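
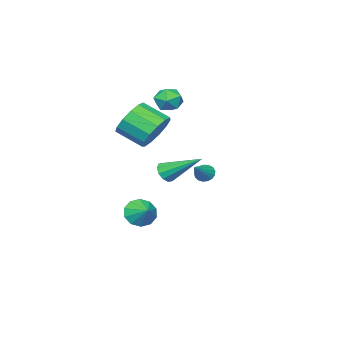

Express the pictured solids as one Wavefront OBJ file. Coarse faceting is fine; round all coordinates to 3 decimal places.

v -2.658 -0.787 0.111
v -2.395 -1.138 -0.148
v -1.542 -0.493 0.849
v -2.363 -0.934 -0.277
v -2.399 -0.696 -0.318
v -2.494 -0.479 -0.26
v -2.627 -0.332 -0.117
v -2.767 -0.289 0.078
v -2.882 -0.361 0.281
v -2.946 -0.53 0.445
v -2.944 -0.757 0.533
v -2.877 -0.992 0.524
v -2.759 -1.179 0.421
v -2.619 -1.277 0.246
v -2.487 -1.262 0.041
v 1.61 0.517 1.646
v 2.082 0.769 1.449
v 1.17 2.163 2.694
v 1.819 0.841 1.226
v 1.476 0.789 1.163
v 1.184 0.634 1.285
v 1.055 0.434 1.544
v 1.138 0.266 1.843
v 1.401 0.194 2.066
v 1.744 0.245 2.129
v 2.035 0.401 2.007
v 2.165 0.601 1.747
v -0.272 -2.57 -2.104
v 0.295 -3.047 -1.777
v 0.132 -1.77 -1.636
v 0.469 -2.878 -2.215
v 0.36 -2.591 -2.611
v 0.009 -2.296 -2.813
v -0.449 -2.105 -2.744
v -0.839 -2.092 -2.431
v -1.012 -2.261 -1.992
v -0.903 -2.548 -1.597
v -0.553 -2.843 -1.395
v -0.095 -3.034 -1.464
v -3.538 -2.92 4.26
v -2.818 -3.169 4.057
v -4.042 -3.991 3.783
v -3.322 -4.24 3.58
v -3.523 -4.194 4.341
v -3.211 -3.532 4.636
v -3.649 -3.628 3.204
v -3.337 -2.966 3.499
v -2.886 -3.606 3.404
v -2.808 -3.956 4.107
v -4.052 -3.204 3.733
v -3.974 -3.554 4.436
v -1.176 -2.378 2.68
v -0.577 -1.792 3.329
v -0.185 -3.036 4.089
v -0.784 -3.622 3.44
v -1.121 -1.813 3.575
v -0.728 -3.057 4.336
v -1.682 -2.013 3.537
v -1.29 -3.257 4.297
v -2.083 -2.329 3.227
v -1.691 -3.573 3.987
v -2.196 -2.661 2.743
v -1.803 -3.905 3.503
v -1.985 -2.902 2.239
v -1.593 -4.147 3
v -1.517 -2.978 1.875
v -1.125 -4.222 2.636
v -0.941 -2.862 1.766
v -0.549 -4.106 2.527
v -0.44 -2.593 1.948
v -0.048 -3.837 2.709
v -0.172 -2.256 2.362
v 0.22 -3.5 3.122
v -0.223 -1.957 2.877
v 0.169 -3.201 3.637
f 2 1 4
f 2 4 3
f 4 1 5
f 4 5 3
f 5 1 6
f 5 6 3
f 6 1 7
f 6 7 3
f 7 1 8
f 7 8 3
f 8 1 9
f 8 9 3
f 9 1 10
f 9 10 3
f 10 1 11
f 10 11 3
f 11 1 12
f 11 12 3
f 12 1 13
f 12 13 3
f 13 1 14
f 13 14 3
f 14 1 15
f 14 15 3
f 15 1 2
f 15 2 3
f 17 16 19
f 17 19 18
f 19 16 20
f 19 20 18
f 20 16 21
f 20 21 18
f 21 16 22
f 21 22 18
f 22 16 23
f 22 23 18
f 23 16 24
f 23 24 18
f 24 16 25
f 24 25 18
f 25 16 26
f 25 26 18
f 26 16 27
f 26 27 18
f 27 16 17
f 27 17 18
f 29 28 31
f 29 31 30
f 31 28 32
f 31 32 30
f 32 28 33
f 32 33 30
f 33 28 34
f 33 34 30
f 34 28 35
f 34 35 30
f 35 28 36
f 35 36 30
f 36 28 37
f 36 37 30
f 37 28 38
f 37 38 30
f 38 28 39
f 38 39 30
f 39 28 29
f 39 29 30
f 40 51 45
f 40 45 41
f 40 41 47
f 40 47 50
f 40 50 51
f 41 45 49
f 45 51 44
f 51 50 42
f 50 47 46
f 47 41 48
f 43 49 44
f 43 44 42
f 43 42 46
f 43 46 48
f 43 48 49
f 44 49 45
f 42 44 51
f 46 42 50
f 48 46 47
f 49 48 41
f 53 52 56
f 53 56 54
f 54 56 57
f 54 57 55
f 56 52 58
f 56 58 57
f 57 58 59
f 57 59 55
f 58 52 60
f 58 60 59
f 59 60 61
f 59 61 55
f 60 52 62
f 60 62 61
f 61 62 63
f 61 63 55
f 62 52 64
f 62 64 63
f 63 64 65
f 63 65 55
f 64 52 66
f 64 66 65
f 65 66 67
f 65 67 55
f 66 52 68
f 66 68 67
f 67 68 69
f 67 69 55
f 68 52 70
f 68 70 69
f 69 70 71
f 69 71 55
f 70 52 72
f 70 72 71
f 71 72 73
f 71 73 55
f 72 52 74
f 72 74 73
f 73 74 75
f 73 75 55
f 74 52 53
f 74 53 75
f 75 53 54
f 75 54 55



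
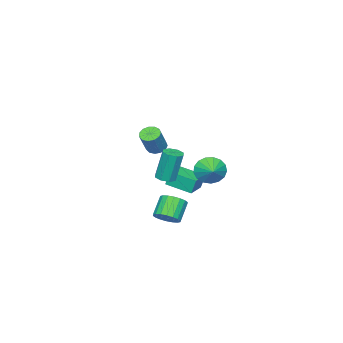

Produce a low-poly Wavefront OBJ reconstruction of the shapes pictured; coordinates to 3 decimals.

v 4.175 2.214 -2.203
v 4.723 2.224 -1.662
v 3.793 2.036 -0.716
v 3.245 2.026 -1.257
v 4.633 2.554 -1.685
v 3.702 2.366 -0.739
v 4.452 2.816 -1.811
v 3.522 2.628 -0.865
v 4.216 2.959 -2.014
v 3.286 2.772 -1.069
v 3.973 2.955 -2.255
v 3.042 2.767 -1.309
v 3.769 2.804 -2.485
v 2.838 2.616 -1.54
v 3.646 2.536 -2.66
v 2.715 2.348 -1.714
v 3.627 2.204 -2.744
v 2.697 2.016 -1.798
v 3.718 1.874 -2.721
v 2.787 1.686 -1.775
v 3.898 1.612 -2.595
v 2.968 1.424 -1.649
v 4.134 1.468 -2.391
v 3.204 1.281 -1.446
v 4.378 1.473 -2.151
v 3.447 1.285 -1.205
v 4.582 1.624 -1.92
v 3.651 1.436 -0.975
v 4.705 1.892 -1.746
v 3.774 1.704 -0.8
v -1.468 1.165 -1.169
v -0.967 1.038 -1.954
v -0.732 1.855 -0.811
v -1.24 1.381 -2.055
v -1.565 1.675 -1.952
v -1.868 1.852 -1.671
v -2.079 1.871 -1.274
v -2.15 1.729 -0.853
v -2.065 1.458 -0.504
v -1.843 1.119 -0.308
v -1.535 0.791 -0.309
v -1.212 0.549 -0.506
v -0.947 0.448 -0.856
v -0.802 0.511 -1.277
v -0.809 0.724 -1.673
v -4.037 -3 -4.026
v -4.197 -2.787 -3.042
v -4.316 -1.392 -4.421
v -4.476 -1.178 -3.437
v -2.664 -2.722 -3.863
v -2.824 -2.508 -2.879
v -2.943 -1.113 -4.258
v -3.103 -0.9 -3.274
v 3.131 1.398 0.188
v 3.716 1.512 0.25
v 3.455 1.836 2.114
v 2.869 1.722 2.052
v 3.473 1.889 0.151
v 3.212 2.213 2.015
v 3.03 1.978 0.073
v 2.768 2.302 1.937
v 2.645 1.727 0.063
v 2.384 2.051 1.927
v 2.545 1.284 0.126
v 2.284 1.608 1.99
v 2.788 0.907 0.225
v 2.527 1.231 2.089
v 3.232 0.818 0.303
v 2.97 1.142 2.167
v 3.616 1.069 0.313
v 3.355 1.393 2.177
v 1.781 -0.131 1.585
v 2.062 0.348 1.358
v 2.879 0.49 2.668
v 2.599 0.011 2.895
v 1.787 0.465 1.517
v 2.605 0.607 2.826
v 1.511 0.393 1.697
v 2.328 0.535 3.007
v 1.32 0.154 1.842
v 2.137 0.296 3.152
v 1.276 -0.175 1.905
v 2.093 -0.033 3.215
v 1.392 -0.49 1.867
v 2.209 -0.348 3.177
v 1.632 -0.691 1.739
v 2.449 -0.55 3.049
v 1.919 -0.714 1.562
v 2.736 -0.573 2.872
v 2.163 -0.552 1.393
v 2.98 -0.41 2.702
v 2.285 -0.256 1.284
v 3.102 -0.115 2.594
v 2.248 0.079 1.272
v 3.065 0.221 2.581
f 2 1 5
f 2 5 3
f 3 5 6
f 3 6 4
f 5 1 7
f 5 7 6
f 6 7 8
f 6 8 4
f 7 1 9
f 7 9 8
f 8 9 10
f 8 10 4
f 9 1 11
f 9 11 10
f 10 11 12
f 10 12 4
f 11 1 13
f 11 13 12
f 12 13 14
f 12 14 4
f 13 1 15
f 13 15 14
f 14 15 16
f 14 16 4
f 15 1 17
f 15 17 16
f 16 17 18
f 16 18 4
f 17 1 19
f 17 19 18
f 18 19 20
f 18 20 4
f 19 1 21
f 19 21 20
f 20 21 22
f 20 22 4
f 21 1 23
f 21 23 22
f 22 23 24
f 22 24 4
f 23 1 25
f 23 25 24
f 24 25 26
f 24 26 4
f 25 1 27
f 25 27 26
f 26 27 28
f 26 28 4
f 27 1 29
f 27 29 28
f 28 29 30
f 28 30 4
f 29 1 2
f 29 2 30
f 30 2 3
f 30 3 4
f 32 31 34
f 32 34 33
f 34 31 35
f 34 35 33
f 35 31 36
f 35 36 33
f 36 31 37
f 36 37 33
f 37 31 38
f 37 38 33
f 38 31 39
f 38 39 33
f 39 31 40
f 39 40 33
f 40 31 41
f 40 41 33
f 41 31 42
f 41 42 33
f 42 31 43
f 42 43 33
f 43 31 44
f 43 44 33
f 44 31 45
f 44 45 33
f 45 31 32
f 45 32 33
f 47 49 46
f 50 47 46
f 46 49 48
f 48 50 46
f 47 53 49
f 51 47 50
f 51 53 47
f 49 53 48
f 52 50 48
f 48 53 52
f 52 51 50
f 53 51 52
f 55 54 58
f 55 58 56
f 56 58 59
f 56 59 57
f 58 54 60
f 58 60 59
f 59 60 61
f 59 61 57
f 60 54 62
f 60 62 61
f 61 62 63
f 61 63 57
f 62 54 64
f 62 64 63
f 63 64 65
f 63 65 57
f 64 54 66
f 64 66 65
f 65 66 67
f 65 67 57
f 66 54 68
f 66 68 67
f 67 68 69
f 67 69 57
f 68 54 70
f 68 70 69
f 69 70 71
f 69 71 57
f 70 54 55
f 70 55 71
f 71 55 56
f 71 56 57
f 73 72 76
f 73 76 74
f 74 76 77
f 74 77 75
f 76 72 78
f 76 78 77
f 77 78 79
f 77 79 75
f 78 72 80
f 78 80 79
f 79 80 81
f 79 81 75
f 80 72 82
f 80 82 81
f 81 82 83
f 81 83 75
f 82 72 84
f 82 84 83
f 83 84 85
f 83 85 75
f 84 72 86
f 84 86 85
f 85 86 87
f 85 87 75
f 86 72 88
f 86 88 87
f 87 88 89
f 87 89 75
f 88 72 90
f 88 90 89
f 89 90 91
f 89 91 75
f 90 72 92
f 90 92 91
f 91 92 93
f 91 93 75
f 92 72 94
f 92 94 93
f 93 94 95
f 93 95 75
f 94 72 73
f 94 73 95
f 95 73 74
f 95 74 75



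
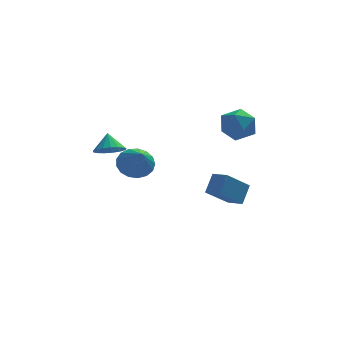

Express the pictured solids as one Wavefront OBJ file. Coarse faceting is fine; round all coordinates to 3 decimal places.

v 2.603 1.148 -3.746
v 1.422 0.335 -2.625
v 1.964 1.808 -3.942
v 0.782 0.996 -2.821
v 3.018 1.824 -2.819
v 1.836 1.012 -1.698
v 2.378 2.485 -3.015
v 1.197 1.672 -1.894
v -2.472 2.766 -1.552
v -1.639 2.524 -1.986
v -2.228 1.414 -0.328
v -1.512 2.836 -1.666
v -1.605 3.132 -1.321
v -1.897 3.345 -1.029
v -2.32 3.424 -0.856
v -2.779 3.353 -0.843
v -3.167 3.147 -0.993
v -3.396 2.854 -1.27
v -3.414 2.54 -1.613
v -3.216 2.279 -1.941
v -2.847 2.129 -2.18
v -2.393 2.124 -2.276
v -1.957 2.267 -2.205
v 1.728 2.87 0.456
v 2.34 3.547 0.978
v 2.66 1.573 1.042
v 3.272 2.25 1.564
v 2.278 2.098 1.869
v 1.701 2.9 1.507
v 3.299 2.22 0.513
v 2.722 3.022 0.151
v 3.311 3.145 1.014
v 2.68 3.069 1.851
v 2.32 2.051 0.169
v 1.689 1.975 1.006
v -3.864 -2.089 1.533
v -3.088 -2.108 1.613
v -3.936 -1.491 2.367
v -3.148 -1.811 1.395
v -3.372 -1.578 1.209
v -3.708 -1.462 1.096
v -4.08 -1.49 1.084
v -4.403 -1.655 1.174
v -4.602 -1.919 1.346
v -4.631 -2.223 1.561
v -4.485 -2.496 1.77
v -4.197 -2.676 1.924
v -3.832 -2.721 1.989
v -3.474 -2.622 1.948
v -3.206 -2.401 1.813
f 2 4 1
f 5 2 1
f 1 4 3
f 3 5 1
f 2 8 4
f 6 2 5
f 6 8 2
f 4 8 3
f 7 5 3
f 3 8 7
f 7 6 5
f 8 6 7
f 10 9 12
f 10 12 11
f 12 9 13
f 12 13 11
f 13 9 14
f 13 14 11
f 14 9 15
f 14 15 11
f 15 9 16
f 15 16 11
f 16 9 17
f 16 17 11
f 17 9 18
f 17 18 11
f 18 9 19
f 18 19 11
f 19 9 20
f 19 20 11
f 20 9 21
f 20 21 11
f 21 9 22
f 21 22 11
f 22 9 23
f 22 23 11
f 23 9 10
f 23 10 11
f 24 35 29
f 24 29 25
f 24 25 31
f 24 31 34
f 24 34 35
f 25 29 33
f 29 35 28
f 35 34 26
f 34 31 30
f 31 25 32
f 27 33 28
f 27 28 26
f 27 26 30
f 27 30 32
f 27 32 33
f 28 33 29
f 26 28 35
f 30 26 34
f 32 30 31
f 33 32 25
f 37 36 39
f 37 39 38
f 39 36 40
f 39 40 38
f 40 36 41
f 40 41 38
f 41 36 42
f 41 42 38
f 42 36 43
f 42 43 38
f 43 36 44
f 43 44 38
f 44 36 45
f 44 45 38
f 45 36 46
f 45 46 38
f 46 36 47
f 46 47 38
f 47 36 48
f 47 48 38
f 48 36 49
f 48 49 38
f 49 36 50
f 49 50 38
f 50 36 37
f 50 37 38



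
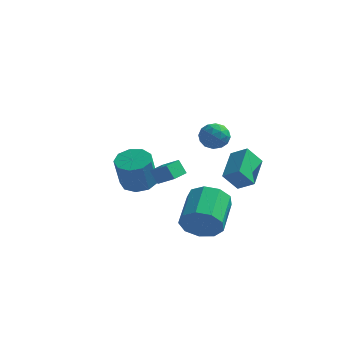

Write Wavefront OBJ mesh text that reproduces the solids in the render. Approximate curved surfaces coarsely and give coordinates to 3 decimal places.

v 2.781 0.591 -3.257
v 2.633 2.43 -2.566
v 1.878 0.728 -3.814
v 1.73 2.567 -3.123
v 3.45 1.013 -4.237
v 3.302 2.852 -3.546
v 2.547 1.15 -4.794
v 2.399 2.989 -4.103
v 0.99 0.23 -0.94
v 1.664 0.321 -1.417
v 1.736 -0.381 -0.003
v 2.41 -0.29 -0.48
v 2.055 0.376 -0.132
v 1.594 0.753 -0.711
v 1.806 -0.813 -0.709
v 1.345 -0.436 -1.288
v 2.168 -0.324 -1.274
v 2.322 0.411 -0.918
v 1.078 -0.471 -0.502
v 1.232 0.264 -0.146
v 1.262 0.329 -1.261
v 2.138 -0.389 -0.159
v 1.93 0.002 0.045
v 2.326 0.056 -0.235
v 1.22 0.583 -0.846
v 1.616 0.636 -1.126
v 1.846 0.669 -0.371
v 1.784 -0.696 -0.294
v 2.18 -0.643 -0.574
v 1.074 -0.116 -1.185
v 1.47 -0.062 -1.465
v 1.554 -0.729 -1.049
v 1.954 0.003 -1.457
v 2.393 -0.355 -0.907
v 2.038 -0.663 -1.041
v 1.767 -0.441 -1.381
v 2.044 0.435 -1.248
v 2.483 0.076 -0.697
v 2.274 0.467 -0.493
v 2.003 0.689 -0.833
v 2.341 0.056 -1.164
v 0.917 -0.136 -0.723
v 1.356 -0.495 -0.172
v 1.397 -0.749 -0.587
v 1.126 -0.527 -0.927
v 1.007 0.295 -0.513
v 1.446 -0.063 0.037
v 1.633 0.381 -0.039
v 1.362 0.603 -0.379
v 1.059 -0.116 -0.256
v -2.432 0.614 -4.828
v -1.463 0.588 -4.797
v -1.538 -0.059 -2.981
v -2.508 -0.034 -3.012
v -1.682 1.182 -4.595
v -1.757 0.534 -2.778
v -2.251 1.509 -4.502
v -2.326 0.862 -2.685
v -2.906 1.417 -4.561
v -2.981 0.77 -2.745
v -3.339 0.95 -4.746
v -3.414 0.302 -2.929
v -3.348 0.325 -4.969
v -3.423 -0.322 -3.152
v -2.929 -0.165 -5.126
v -3.004 -0.812 -3.31
v -2.277 -0.29 -5.144
v -2.352 -0.938 -3.327
v -1.699 0.007 -5.014
v -1.774 -0.64 -3.197
v 2.586 -4.713 -4.243
v 3.096 -4.321 -5.123
v 2.883 -2.415 -4.397
v 2.374 -2.807 -3.517
v 2.361 -4.355 -5.248
v 2.149 -2.45 -4.522
v 1.732 -4.557 -4.902
v 1.52 -2.652 -4.176
v 1.503 -4.832 -4.248
v 1.29 -2.926 -3.522
v 1.78 -5.051 -3.592
v 1.568 -3.145 -2.866
v 2.435 -5.112 -3.24
v 2.222 -3.206 -2.514
v 3.16 -4.986 -3.357
v 2.948 -3.08 -2.632
v 3.617 -4.732 -3.889
v 3.405 -2.827 -3.164
v 3.592 -4.47 -4.587
v 3.379 -2.564 -3.861
v -0.268 -3.751 -1.618
v 0.626 -3.964 -1.033
v -0.005 -2.766 -1.662
v 0.89 -2.98 -1.077
v 0.17 -3.9 -2.343
v 1.065 -4.114 -1.758
v 0.434 -2.916 -2.387
v 1.328 -3.129 -1.802
f 2 4 1
f 5 2 1
f 1 4 3
f 3 5 1
f 2 8 4
f 6 2 5
f 6 8 2
f 4 8 3
f 7 5 3
f 3 8 7
f 7 6 5
f 8 6 7
f 9 46 25
f 46 20 49
f 25 49 14
f 46 49 25
f 9 25 21
f 25 14 26
f 21 26 10
f 25 26 21
f 9 21 30
f 21 10 31
f 30 31 16
f 21 31 30
f 9 30 42
f 30 16 45
f 42 45 19
f 30 45 42
f 9 42 46
f 42 19 50
f 46 50 20
f 42 50 46
f 10 26 37
f 26 14 40
f 37 40 18
f 26 40 37
f 14 49 27
f 49 20 48
f 27 48 13
f 49 48 27
f 20 50 47
f 50 19 43
f 47 43 11
f 50 43 47
f 19 45 44
f 45 16 32
f 44 32 15
f 45 32 44
f 16 31 36
f 31 10 33
f 36 33 17
f 31 33 36
f 12 38 24
f 38 18 39
f 24 39 13
f 38 39 24
f 12 24 22
f 24 13 23
f 22 23 11
f 24 23 22
f 12 22 29
f 22 11 28
f 29 28 15
f 22 28 29
f 12 29 34
f 29 15 35
f 34 35 17
f 29 35 34
f 12 34 38
f 34 17 41
f 38 41 18
f 34 41 38
f 13 39 27
f 39 18 40
f 27 40 14
f 39 40 27
f 11 23 47
f 23 13 48
f 47 48 20
f 23 48 47
f 15 28 44
f 28 11 43
f 44 43 19
f 28 43 44
f 17 35 36
f 35 15 32
f 36 32 16
f 35 32 36
f 18 41 37
f 41 17 33
f 37 33 10
f 41 33 37
f 52 51 55
f 52 55 53
f 53 55 56
f 53 56 54
f 55 51 57
f 55 57 56
f 56 57 58
f 56 58 54
f 57 51 59
f 57 59 58
f 58 59 60
f 58 60 54
f 59 51 61
f 59 61 60
f 60 61 62
f 60 62 54
f 61 51 63
f 61 63 62
f 62 63 64
f 62 64 54
f 63 51 65
f 63 65 64
f 64 65 66
f 64 66 54
f 65 51 67
f 65 67 66
f 66 67 68
f 66 68 54
f 67 51 69
f 67 69 68
f 68 69 70
f 68 70 54
f 69 51 52
f 69 52 70
f 70 52 53
f 70 53 54
f 72 71 75
f 72 75 73
f 73 75 76
f 73 76 74
f 75 71 77
f 75 77 76
f 76 77 78
f 76 78 74
f 77 71 79
f 77 79 78
f 78 79 80
f 78 80 74
f 79 71 81
f 79 81 80
f 80 81 82
f 80 82 74
f 81 71 83
f 81 83 82
f 82 83 84
f 82 84 74
f 83 71 85
f 83 85 84
f 84 85 86
f 84 86 74
f 85 71 87
f 85 87 86
f 86 87 88
f 86 88 74
f 87 71 89
f 87 89 88
f 88 89 90
f 88 90 74
f 89 71 72
f 89 72 90
f 90 72 73
f 90 73 74
f 92 94 91
f 95 92 91
f 91 94 93
f 93 95 91
f 92 98 94
f 96 92 95
f 96 98 92
f 94 98 93
f 97 95 93
f 93 98 97
f 97 96 95
f 98 96 97



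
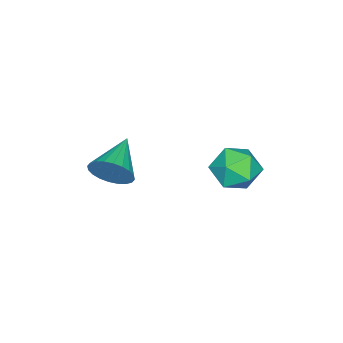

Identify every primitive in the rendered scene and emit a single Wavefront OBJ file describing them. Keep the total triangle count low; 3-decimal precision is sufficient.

v -1.757 -1.548 -3.046
v -1.335 -2.02 -2.184
v -3.723 -1.932 -2.294
v -1.363 -1.624 -2.054
v -1.451 -1.217 -2.075
v -1.585 -0.86 -2.244
v -1.746 -0.607 -2.536
v -1.908 -0.498 -2.904
v -2.047 -0.548 -3.295
v -2.142 -0.751 -3.647
v -2.179 -1.075 -3.908
v -2.151 -1.471 -4.038
v -2.063 -1.878 -4.016
v -1.928 -2.236 -3.847
v -1.768 -2.488 -3.556
v -1.605 -2.597 -3.187
v -1.466 -2.547 -2.797
v -1.371 -2.344 -2.444
v -4.136 4.491 -2.008
v -3.415 4.094 -2.908
v -3.665 2.906 -0.932
v -2.944 2.509 -1.832
v -2.634 3.502 -1.195
v -2.925 4.482 -1.86
v -4.155 2.518 -1.98
v -4.446 3.498 -2.645
v -3.426 2.875 -2.891
v -2.487 3.483 -2.406
v -4.593 3.517 -1.434
v -3.654 4.125 -0.949
f 2 1 4
f 2 4 3
f 4 1 5
f 4 5 3
f 5 1 6
f 5 6 3
f 6 1 7
f 6 7 3
f 7 1 8
f 7 8 3
f 8 1 9
f 8 9 3
f 9 1 10
f 9 10 3
f 10 1 11
f 10 11 3
f 11 1 12
f 11 12 3
f 12 1 13
f 12 13 3
f 13 1 14
f 13 14 3
f 14 1 15
f 14 15 3
f 15 1 16
f 15 16 3
f 16 1 17
f 16 17 3
f 17 1 18
f 17 18 3
f 18 1 2
f 18 2 3
f 19 30 24
f 19 24 20
f 19 20 26
f 19 26 29
f 19 29 30
f 20 24 28
f 24 30 23
f 30 29 21
f 29 26 25
f 26 20 27
f 22 28 23
f 22 23 21
f 22 21 25
f 22 25 27
f 22 27 28
f 23 28 24
f 21 23 30
f 25 21 29
f 27 25 26
f 28 27 20



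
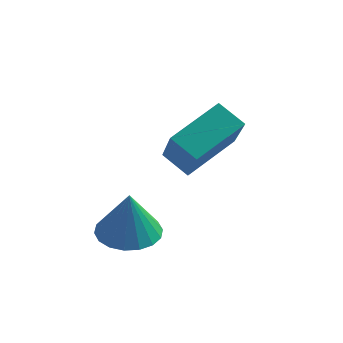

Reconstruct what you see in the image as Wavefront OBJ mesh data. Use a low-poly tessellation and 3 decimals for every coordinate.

v -2.581 1.866 -0.909
v -1.738 2.011 -0.995
v -2.379 1.574 0.589
v -1.876 2.358 -0.909
v -2.153 2.607 -0.823
v -2.515 2.709 -0.754
v -2.89 2.645 -0.715
v -3.205 2.426 -0.716
v -3.395 2.097 -0.754
v -3.425 1.721 -0.823
v -3.287 1.375 -0.91
v -3.01 1.126 -0.996
v -2.648 1.023 -1.065
v -2.272 1.087 -1.103
v -1.958 1.306 -1.103
v -1.767 1.636 -1.064
v -2.706 3.881 0.857
v -1.812 2.636 2.249
v -2.056 5.236 1.651
v -1.161 3.992 3.043
v -1.939 3.828 0.317
v -1.044 2.584 1.709
v -1.288 5.184 1.111
v -0.394 3.939 2.503
f 2 1 4
f 2 4 3
f 4 1 5
f 4 5 3
f 5 1 6
f 5 6 3
f 6 1 7
f 6 7 3
f 7 1 8
f 7 8 3
f 8 1 9
f 8 9 3
f 9 1 10
f 9 10 3
f 10 1 11
f 10 11 3
f 11 1 12
f 11 12 3
f 12 1 13
f 12 13 3
f 13 1 14
f 13 14 3
f 14 1 15
f 14 15 3
f 15 1 16
f 15 16 3
f 16 1 2
f 16 2 3
f 18 20 17
f 21 18 17
f 17 20 19
f 19 21 17
f 18 24 20
f 22 18 21
f 22 24 18
f 20 24 19
f 23 21 19
f 19 24 23
f 23 22 21
f 24 22 23



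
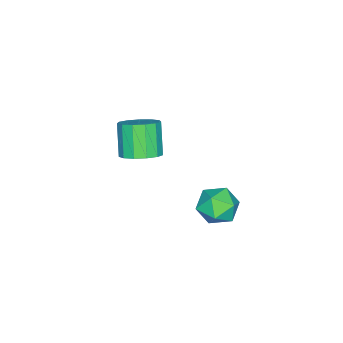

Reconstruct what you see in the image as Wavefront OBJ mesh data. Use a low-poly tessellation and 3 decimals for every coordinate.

v 1.337 -3.365 2.604
v 1.935 -2.69 3.199
v 1.022 -3.301 4.81
v 0.423 -3.975 4.216
v 1.438 -2.38 3.035
v 0.525 -2.99 4.646
v 0.909 -2.382 2.734
v -0.004 -2.992 4.346
v 0.516 -2.696 2.393
v -0.397 -3.306 4.004
v 0.383 -3.222 2.118
v -0.53 -3.833 3.729
v 0.553 -3.794 1.998
v -0.36 -4.404 3.609
v 0.972 -4.23 2.07
v 0.059 -4.84 3.681
v 1.506 -4.391 2.312
v 0.593 -5.001 3.923
v 1.987 -4.226 2.647
v 1.074 -4.836 4.258
v 2.261 -3.788 2.968
v 1.348 -4.398 4.58
v 2.242 -3.215 3.174
v 1.329 -3.826 4.785
v 2.633 1.678 3.17
v 3.007 2.182 4.117
v 4.273 1.938 2.383
v 4.647 2.442 3.33
v 4.429 1.327 3.328
v 3.416 1.167 3.814
v 3.864 2.953 2.686
v 2.851 2.793 3.172
v 3.768 2.97 3.817
v 4.117 1.965 4.214
v 3.163 2.155 2.286
v 3.512 1.15 2.683
f 2 1 5
f 2 5 3
f 3 5 6
f 3 6 4
f 5 1 7
f 5 7 6
f 6 7 8
f 6 8 4
f 7 1 9
f 7 9 8
f 8 9 10
f 8 10 4
f 9 1 11
f 9 11 10
f 10 11 12
f 10 12 4
f 11 1 13
f 11 13 12
f 12 13 14
f 12 14 4
f 13 1 15
f 13 15 14
f 14 15 16
f 14 16 4
f 15 1 17
f 15 17 16
f 16 17 18
f 16 18 4
f 17 1 19
f 17 19 18
f 18 19 20
f 18 20 4
f 19 1 21
f 19 21 20
f 20 21 22
f 20 22 4
f 21 1 23
f 21 23 22
f 22 23 24
f 22 24 4
f 23 1 2
f 23 2 24
f 24 2 3
f 24 3 4
f 25 36 30
f 25 30 26
f 25 26 32
f 25 32 35
f 25 35 36
f 26 30 34
f 30 36 29
f 36 35 27
f 35 32 31
f 32 26 33
f 28 34 29
f 28 29 27
f 28 27 31
f 28 31 33
f 28 33 34
f 29 34 30
f 27 29 36
f 31 27 35
f 33 31 32
f 34 33 26



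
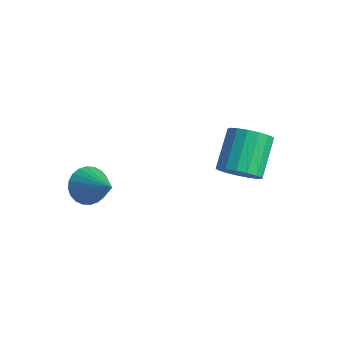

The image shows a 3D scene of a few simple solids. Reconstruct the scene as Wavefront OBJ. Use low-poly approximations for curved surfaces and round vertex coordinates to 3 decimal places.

v -4.176 -1.123 -1.171
v -3.753 -1.381 -1.837
v -2.704 -1.197 -0.209
v -3.721 -1.06 -1.862
v -3.758 -0.748 -1.782
v -3.859 -0.494 -1.609
v -4.008 -0.335 -1.369
v -4.182 -0.297 -1.099
v -4.356 -0.384 -0.84
v -4.502 -0.584 -0.631
v -4.599 -0.866 -0.505
v -4.631 -1.187 -0.48
v -4.594 -1.499 -0.56
v -4.493 -1.753 -0.733
v -4.344 -1.912 -0.973
v -4.17 -1.95 -1.243
v -3.996 -1.863 -1.502
v -3.85 -1.663 -1.711
v 0.187 2.206 0.535
v 0.751 2.785 0.273
v 0.076 3.954 1.402
v -0.487 3.374 1.665
v 0.433 2.84 0.025
v -0.242 4.009 1.155
v 0.058 2.75 -0.105
v -0.617 3.918 1.025
v -0.287 2.535 -0.089
v -0.962 3.704 1.041
v -0.523 2.244 0.07
v -1.198 3.413 1.2
v -0.597 1.945 0.336
v -1.272 3.114 1.466
v -0.491 1.706 0.647
v -1.166 2.874 1.777
v -0.229 1.581 0.933
v -0.904 2.749 2.063
v 0.128 1.599 1.127
v -0.547 2.767 2.257
v 0.498 1.756 1.186
v -0.177 2.925 2.316
v 0.798 2.016 1.096
v 0.123 3.185 2.225
v 0.957 2.32 0.877
v 0.282 3.488 2.007
v 0.941 2.597 0.58
v 0.266 3.766 1.71
f 2 1 4
f 2 4 3
f 4 1 5
f 4 5 3
f 5 1 6
f 5 6 3
f 6 1 7
f 6 7 3
f 7 1 8
f 7 8 3
f 8 1 9
f 8 9 3
f 9 1 10
f 9 10 3
f 10 1 11
f 10 11 3
f 11 1 12
f 11 12 3
f 12 1 13
f 12 13 3
f 13 1 14
f 13 14 3
f 14 1 15
f 14 15 3
f 15 1 16
f 15 16 3
f 16 1 17
f 16 17 3
f 17 1 18
f 17 18 3
f 18 1 2
f 18 2 3
f 20 19 23
f 20 23 21
f 21 23 24
f 21 24 22
f 23 19 25
f 23 25 24
f 24 25 26
f 24 26 22
f 25 19 27
f 25 27 26
f 26 27 28
f 26 28 22
f 27 19 29
f 27 29 28
f 28 29 30
f 28 30 22
f 29 19 31
f 29 31 30
f 30 31 32
f 30 32 22
f 31 19 33
f 31 33 32
f 32 33 34
f 32 34 22
f 33 19 35
f 33 35 34
f 34 35 36
f 34 36 22
f 35 19 37
f 35 37 36
f 36 37 38
f 36 38 22
f 37 19 39
f 37 39 38
f 38 39 40
f 38 40 22
f 39 19 41
f 39 41 40
f 40 41 42
f 40 42 22
f 41 19 43
f 41 43 42
f 42 43 44
f 42 44 22
f 43 19 45
f 43 45 44
f 44 45 46
f 44 46 22
f 45 19 20
f 45 20 46
f 46 20 21
f 46 21 22



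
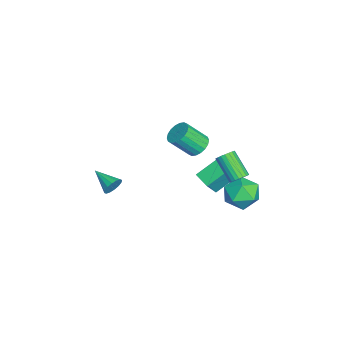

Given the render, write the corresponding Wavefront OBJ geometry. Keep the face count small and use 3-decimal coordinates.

v -3.157 1.285 0.406
v -2.817 0.76 -0.124
v -2.582 -0.409 1.184
v -2.923 0.115 1.714
v -2.53 0.952 -0.004
v -2.296 -0.218 1.304
v -2.368 1.209 0.197
v -2.133 0.04 1.505
v -2.362 1.482 0.44
v -2.127 0.313 1.748
v -2.514 1.715 0.675
v -2.279 0.546 1.983
v -2.793 1.864 0.858
v -2.558 0.694 2.166
v -3.144 1.897 0.951
v -2.909 0.728 2.259
v -3.498 1.809 0.936
v -3.263 0.64 2.244
v -3.784 1.618 0.816
v -3.55 0.448 2.124
v -3.947 1.36 0.615
v -3.712 0.191 1.923
v -3.953 1.087 0.372
v -3.718 -0.082 1.68
v -3.801 0.854 0.137
v -3.566 -0.315 1.445
v -3.522 0.706 -0.046
v -3.287 -0.464 1.262
v -3.171 0.672 -0.139
v -2.936 -0.497 1.169
v 3.502 3.863 3.385
v 3.823 4.064 3.824
v 2.818 3.238 4.935
v 2.498 3.037 4.495
v 3.656 4.236 3.801
v 2.651 3.41 4.912
v 3.462 4.344 3.706
v 2.458 3.518 4.817
v 3.276 4.369 3.556
v 2.271 3.543 4.666
v 3.128 4.306 3.376
v 2.123 3.48 4.486
v 3.045 4.167 3.197
v 2.041 3.341 4.307
v 3.041 3.975 3.051
v 2.037 3.149 4.161
v 3.117 3.764 2.963
v 2.113 2.938 4.073
v 3.26 3.57 2.947
v 2.255 2.744 4.058
v 3.444 3.426 3.007
v 2.439 2.601 4.118
v 3.639 3.359 3.133
v 2.634 2.533 4.243
v 3.809 3.378 3.302
v 2.805 2.552 4.412
v 3.927 3.481 3.485
v 2.923 2.655 4.596
v 3.972 3.65 3.651
v 2.967 2.825 4.762
v 3.935 3.856 3.771
v 2.93 3.031 4.882
v 0.011 -3.306 -0.818
v 0.35 -3.336 -0.252
v -0.951 -4.434 -0.302
v 0.106 -3.103 -0.197
v -0.163 -2.924 -0.309
v -0.385 -2.848 -0.557
v -0.501 -2.894 -0.875
v -0.48 -3.051 -1.177
v -0.327 -3.276 -1.384
v -0.084 -3.509 -1.439
v 0.186 -3.688 -1.327
v 0.408 -3.764 -1.08
v 0.524 -3.718 -0.762
v 0.503 -3.561 -0.459
v -0.268 4.376 -0.428
v 0.514 4.84 0.32
v 0.986 3.02 -0.9
v 1.768 3.484 -0.152
v 0.8 2.957 0.262
v 0.025 3.794 0.553
v 1.475 4.066 -1.133
v 0.7 4.903 -0.842
v 1.592 4.648 -0.116
v 1.175 3.962 0.746
v 0.325 3.898 -1.326
v -0.092 3.212 -0.464
v -3.563 3.158 -1.299
v -2.873 2.682 -0.153
v -2.689 3.848 -1.539
v -1.999 3.373 -0.393
v -2.721 1.707 -2.407
v -2.031 1.232 -1.261
v -1.847 2.398 -2.647
v -1.157 1.922 -1.501
f 2 1 5
f 2 5 3
f 3 5 6
f 3 6 4
f 5 1 7
f 5 7 6
f 6 7 8
f 6 8 4
f 7 1 9
f 7 9 8
f 8 9 10
f 8 10 4
f 9 1 11
f 9 11 10
f 10 11 12
f 10 12 4
f 11 1 13
f 11 13 12
f 12 13 14
f 12 14 4
f 13 1 15
f 13 15 14
f 14 15 16
f 14 16 4
f 15 1 17
f 15 17 16
f 16 17 18
f 16 18 4
f 17 1 19
f 17 19 18
f 18 19 20
f 18 20 4
f 19 1 21
f 19 21 20
f 20 21 22
f 20 22 4
f 21 1 23
f 21 23 22
f 22 23 24
f 22 24 4
f 23 1 25
f 23 25 24
f 24 25 26
f 24 26 4
f 25 1 27
f 25 27 26
f 26 27 28
f 26 28 4
f 27 1 29
f 27 29 28
f 28 29 30
f 28 30 4
f 29 1 2
f 29 2 30
f 30 2 3
f 30 3 4
f 32 31 35
f 32 35 33
f 33 35 36
f 33 36 34
f 35 31 37
f 35 37 36
f 36 37 38
f 36 38 34
f 37 31 39
f 37 39 38
f 38 39 40
f 38 40 34
f 39 31 41
f 39 41 40
f 40 41 42
f 40 42 34
f 41 31 43
f 41 43 42
f 42 43 44
f 42 44 34
f 43 31 45
f 43 45 44
f 44 45 46
f 44 46 34
f 45 31 47
f 45 47 46
f 46 47 48
f 46 48 34
f 47 31 49
f 47 49 48
f 48 49 50
f 48 50 34
f 49 31 51
f 49 51 50
f 50 51 52
f 50 52 34
f 51 31 53
f 51 53 52
f 52 53 54
f 52 54 34
f 53 31 55
f 53 55 54
f 54 55 56
f 54 56 34
f 55 31 57
f 55 57 56
f 56 57 58
f 56 58 34
f 57 31 59
f 57 59 58
f 58 59 60
f 58 60 34
f 59 31 61
f 59 61 60
f 60 61 62
f 60 62 34
f 61 31 32
f 61 32 62
f 62 32 33
f 62 33 34
f 64 63 66
f 64 66 65
f 66 63 67
f 66 67 65
f 67 63 68
f 67 68 65
f 68 63 69
f 68 69 65
f 69 63 70
f 69 70 65
f 70 63 71
f 70 71 65
f 71 63 72
f 71 72 65
f 72 63 73
f 72 73 65
f 73 63 74
f 73 74 65
f 74 63 75
f 74 75 65
f 75 63 76
f 75 76 65
f 76 63 64
f 76 64 65
f 77 88 82
f 77 82 78
f 77 78 84
f 77 84 87
f 77 87 88
f 78 82 86
f 82 88 81
f 88 87 79
f 87 84 83
f 84 78 85
f 80 86 81
f 80 81 79
f 80 79 83
f 80 83 85
f 80 85 86
f 81 86 82
f 79 81 88
f 83 79 87
f 85 83 84
f 86 85 78
f 90 92 89
f 93 90 89
f 89 92 91
f 91 93 89
f 90 96 92
f 94 90 93
f 94 96 90
f 92 96 91
f 95 93 91
f 91 96 95
f 95 94 93
f 96 94 95



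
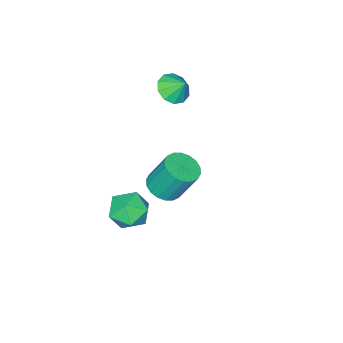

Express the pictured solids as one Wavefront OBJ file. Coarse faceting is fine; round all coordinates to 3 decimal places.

v 2.617 2.861 1.006
v 3.104 2.247 1.406
v 2.73 3.024 3.054
v 2.243 3.639 2.654
v 3.364 2.53 1.332
v 2.99 3.307 2.98
v 3.477 2.878 1.193
v 3.103 3.655 2.841
v 3.419 3.223 1.017
v 3.045 4.001 2.665
v 3.202 3.497 0.839
v 2.829 4.274 2.487
v 2.87 3.644 0.694
v 2.496 4.422 2.342
v 2.487 3.637 0.611
v 2.113 4.414 2.259
v 2.13 3.476 0.606
v 1.756 4.253 2.254
v 1.87 3.193 0.68
v 1.496 3.97 2.328
v 1.757 2.845 0.819
v 1.383 3.622 2.467
v 1.815 2.499 0.995
v 1.441 3.277 2.643
v 2.031 2.226 1.173
v 1.658 3.003 2.821
v 2.364 2.078 1.318
v 1.99 2.856 2.966
v 2.747 2.086 1.401
v 2.373 2.863 3.049
v 0.697 0.058 -3.767
v 1.439 0.718 -3.216
v 2.041 -1.138 -4.144
v 2.783 -0.478 -3.593
v 1.975 -1.029 -3.016
v 1.144 -0.29 -2.783
v 2.336 -0.13 -4.577
v 1.505 0.609 -4.344
v 2.452 0.602 -3.716
v 2.228 0.046 -2.751
v 1.252 -0.466 -4.609
v 1.028 -1.022 -3.644
v -2.727 -1.564 1.563
v -2.233 -2.111 2.08
v -2.793 -0.856 2.377
v -1.886 -1.769 1.811
v -1.861 -1.349 1.447
v -2.166 -1.011 1.128
v -2.685 -0.884 0.975
v -3.221 -1.016 1.047
v -3.567 -1.358 1.316
v -3.593 -1.778 1.679
v -3.288 -2.117 1.998
v -2.769 -2.244 2.151
f 2 1 5
f 2 5 3
f 3 5 6
f 3 6 4
f 5 1 7
f 5 7 6
f 6 7 8
f 6 8 4
f 7 1 9
f 7 9 8
f 8 9 10
f 8 10 4
f 9 1 11
f 9 11 10
f 10 11 12
f 10 12 4
f 11 1 13
f 11 13 12
f 12 13 14
f 12 14 4
f 13 1 15
f 13 15 14
f 14 15 16
f 14 16 4
f 15 1 17
f 15 17 16
f 16 17 18
f 16 18 4
f 17 1 19
f 17 19 18
f 18 19 20
f 18 20 4
f 19 1 21
f 19 21 20
f 20 21 22
f 20 22 4
f 21 1 23
f 21 23 22
f 22 23 24
f 22 24 4
f 23 1 25
f 23 25 24
f 24 25 26
f 24 26 4
f 25 1 27
f 25 27 26
f 26 27 28
f 26 28 4
f 27 1 29
f 27 29 28
f 28 29 30
f 28 30 4
f 29 1 2
f 29 2 30
f 30 2 3
f 30 3 4
f 31 42 36
f 31 36 32
f 31 32 38
f 31 38 41
f 31 41 42
f 32 36 40
f 36 42 35
f 42 41 33
f 41 38 37
f 38 32 39
f 34 40 35
f 34 35 33
f 34 33 37
f 34 37 39
f 34 39 40
f 35 40 36
f 33 35 42
f 37 33 41
f 39 37 38
f 40 39 32
f 44 43 46
f 44 46 45
f 46 43 47
f 46 47 45
f 47 43 48
f 47 48 45
f 48 43 49
f 48 49 45
f 49 43 50
f 49 50 45
f 50 43 51
f 50 51 45
f 51 43 52
f 51 52 45
f 52 43 53
f 52 53 45
f 53 43 54
f 53 54 45
f 54 43 44
f 54 44 45



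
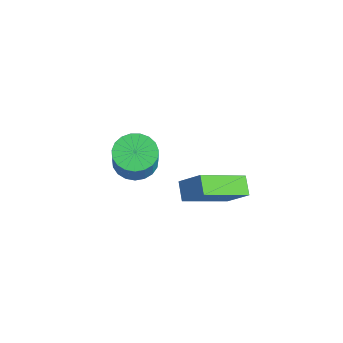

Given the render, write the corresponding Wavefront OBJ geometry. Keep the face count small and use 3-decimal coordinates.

v 0.254 -1.587 0.367
v 0.429 -3.42 1.417
v 0.897 -1.08 1.146
v 1.071 -2.913 2.196
v 0.909 -1.767 -0.056
v 1.083 -3.6 0.994
v 1.551 -1.26 0.723
v 1.726 -3.093 1.773
v -3.435 -3.36 -1.184
v -2.882 -2.725 -1.304
v -2.413 -2.926 -0.195
v -2.965 -3.56 -0.076
v -3.156 -2.557 -1.157
v -2.687 -2.757 -0.049
v -3.478 -2.528 -1.015
v -3.009 -2.728 0.093
v -3.793 -2.643 -0.903
v -3.324 -2.843 0.206
v -4.046 -2.881 -0.839
v -3.577 -3.081 0.269
v -4.193 -3.202 -0.835
v -3.724 -3.403 0.274
v -4.209 -3.551 -0.891
v -3.74 -3.751 0.217
v -4.091 -3.867 -0.998
v -3.622 -4.067 0.111
v -3.86 -4.094 -1.137
v -3.39 -4.295 -0.029
v -3.555 -4.195 -1.284
v -3.085 -4.396 -0.176
v -3.229 -4.152 -1.414
v -2.76 -4.352 -0.306
v -2.939 -3.971 -1.504
v -2.47 -4.172 -0.396
v -2.734 -3.685 -1.539
v -2.265 -3.885 -0.431
v -2.651 -3.343 -1.513
v -2.182 -3.543 -0.405
v -2.703 -3.003 -1.429
v -2.234 -3.203 -0.321
f 2 4 1
f 5 2 1
f 1 4 3
f 3 5 1
f 2 8 4
f 6 2 5
f 6 8 2
f 4 8 3
f 7 5 3
f 3 8 7
f 7 6 5
f 8 6 7
f 10 9 13
f 10 13 11
f 11 13 14
f 11 14 12
f 13 9 15
f 13 15 14
f 14 15 16
f 14 16 12
f 15 9 17
f 15 17 16
f 16 17 18
f 16 18 12
f 17 9 19
f 17 19 18
f 18 19 20
f 18 20 12
f 19 9 21
f 19 21 20
f 20 21 22
f 20 22 12
f 21 9 23
f 21 23 22
f 22 23 24
f 22 24 12
f 23 9 25
f 23 25 24
f 24 25 26
f 24 26 12
f 25 9 27
f 25 27 26
f 26 27 28
f 26 28 12
f 27 9 29
f 27 29 28
f 28 29 30
f 28 30 12
f 29 9 31
f 29 31 30
f 30 31 32
f 30 32 12
f 31 9 33
f 31 33 32
f 32 33 34
f 32 34 12
f 33 9 35
f 33 35 34
f 34 35 36
f 34 36 12
f 35 9 37
f 35 37 36
f 36 37 38
f 36 38 12
f 37 9 39
f 37 39 38
f 38 39 40
f 38 40 12
f 39 9 10
f 39 10 40
f 40 10 11
f 40 11 12



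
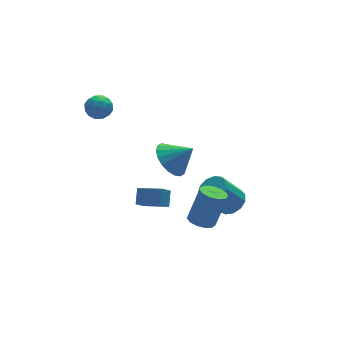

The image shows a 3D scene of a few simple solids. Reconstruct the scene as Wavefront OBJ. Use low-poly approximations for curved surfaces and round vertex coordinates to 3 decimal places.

v -0.546 -2.524 3.288
v -0.1 -3.115 2.515
v 0.386 -3.056 4.232
v 0.149 -2.71 2.496
v 0.261 -2.268 2.634
v 0.213 -1.877 2.902
v 0.015 -1.614 3.246
v -0.295 -1.532 3.598
v -0.654 -1.646 3.889
v -0.992 -1.934 4.06
v -1.242 -2.339 4.079
v -1.354 -2.78 3.941
v -1.306 -3.171 3.674
v -1.108 -3.434 3.33
v -0.798 -3.517 2.977
v -0.438 -3.403 2.687
v 1.13 -2.448 -2.172
v 1.709 -2.882 -2.369
v 2.45 -2.745 -0.484
v 1.87 -2.312 -0.288
v 1.828 -2.483 -2.444
v 2.569 -2.346 -0.559
v 1.724 -2.074 -2.434
v 2.465 -1.937 -0.549
v 1.432 -1.783 -2.34
v 2.173 -1.646 -0.455
v 1.044 -1.704 -2.193
v 1.785 -1.567 -0.308
v 0.683 -1.861 -2.04
v 1.424 -1.724 -0.155
v 0.464 -2.204 -1.928
v 1.205 -2.068 -0.043
v 0.456 -2.626 -1.895
v 1.197 -2.489 -0.01
v 0.662 -2.99 -1.949
v 1.403 -2.854 -0.064
v 1.016 -3.183 -2.075
v 1.757 -3.047 -0.19
v 1.407 -3.143 -2.231
v 2.148 -3.006 -0.346
v -1.731 3.692 3.464
v -1.301 3.055 3.588
v -2.779 3.025 3.672
v -2.349 2.388 3.796
v -2.332 2.975 4.307
v -1.684 3.387 4.178
v -2.396 2.693 3.082
v -1.748 3.105 2.953
v -1.712 2.438 3.352
v -1.673 2.612 4.109
v -2.407 3.468 3.151
v -2.368 3.642 3.908
v -1.424 3.432 3.508
v -2.656 2.648 3.752
v -2.646 2.993 4.053
v -2.393 2.619 4.125
v -1.649 3.627 3.855
v -1.397 3.253 3.928
v -2.002 3.206 4.35
v -2.683 2.827 3.332
v -2.431 2.453 3.405
v -1.687 3.461 3.135
v -1.434 3.087 3.207
v -2.078 2.874 2.91
v -1.413 2.695 3.442
v -2.029 2.303 3.564
v -2.056 2.482 3.144
v -1.676 2.724 3.068
v -1.39 2.797 3.887
v -2.006 2.405 4.009
v -1.996 2.75 4.309
v -1.615 2.992 4.234
v -1.631 2.435 3.748
v -2.074 3.675 3.251
v -2.69 3.283 3.373
v -2.465 3.088 3.026
v -2.084 3.33 2.951
v -2.051 3.777 3.696
v -2.667 3.385 3.818
v -2.404 3.356 4.192
v -2.024 3.598 4.116
v -2.449 3.645 3.512
v 3.911 -0.134 -3.559
v 4.347 0.558 -3.234
v 3.265 0.565 -1.796
v 2.829 -0.126 -2.121
v 3.98 0.742 -3.512
v 2.898 0.75 -2.073
v 3.591 0.648 -3.804
v 2.509 0.656 -2.366
v 3.303 0.306 -4.019
v 2.221 0.314 -2.581
v 3.209 -0.176 -4.088
v 2.126 -0.168 -2.649
v 3.337 -0.644 -3.988
v 2.255 -0.637 -2.55
v 3.648 -0.951 -3.753
v 2.566 -0.943 -2.315
v 4.042 -0.998 -3.456
v 2.96 -0.99 -2.018
v 4.395 -0.771 -3.192
v 3.313 -0.763 -1.754
v 4.594 -0.341 -3.044
v 3.512 -0.334 -1.606
v 4.576 0.154 -3.06
v 3.494 0.162 -1.622
v -1.858 -2.267 -0.028
v -2.451 -2.624 0.622
v -1.515 -1.671 0.612
v -2.108 -2.028 1.263
v -0.932 -3.172 0.317
v -1.525 -3.529 0.968
v -0.589 -2.576 0.958
v -1.182 -2.933 1.608
f 2 1 4
f 2 4 3
f 4 1 5
f 4 5 3
f 5 1 6
f 5 6 3
f 6 1 7
f 6 7 3
f 7 1 8
f 7 8 3
f 8 1 9
f 8 9 3
f 9 1 10
f 9 10 3
f 10 1 11
f 10 11 3
f 11 1 12
f 11 12 3
f 12 1 13
f 12 13 3
f 13 1 14
f 13 14 3
f 14 1 15
f 14 15 3
f 15 1 16
f 15 16 3
f 16 1 2
f 16 2 3
f 18 17 21
f 18 21 19
f 19 21 22
f 19 22 20
f 21 17 23
f 21 23 22
f 22 23 24
f 22 24 20
f 23 17 25
f 23 25 24
f 24 25 26
f 24 26 20
f 25 17 27
f 25 27 26
f 26 27 28
f 26 28 20
f 27 17 29
f 27 29 28
f 28 29 30
f 28 30 20
f 29 17 31
f 29 31 30
f 30 31 32
f 30 32 20
f 31 17 33
f 31 33 32
f 32 33 34
f 32 34 20
f 33 17 35
f 33 35 34
f 34 35 36
f 34 36 20
f 35 17 37
f 35 37 36
f 36 37 38
f 36 38 20
f 37 17 39
f 37 39 38
f 38 39 40
f 38 40 20
f 39 17 18
f 39 18 40
f 40 18 19
f 40 19 20
f 41 78 57
f 78 52 81
f 57 81 46
f 78 81 57
f 41 57 53
f 57 46 58
f 53 58 42
f 57 58 53
f 41 53 62
f 53 42 63
f 62 63 48
f 53 63 62
f 41 62 74
f 62 48 77
f 74 77 51
f 62 77 74
f 41 74 78
f 74 51 82
f 78 82 52
f 74 82 78
f 42 58 69
f 58 46 72
f 69 72 50
f 58 72 69
f 46 81 59
f 81 52 80
f 59 80 45
f 81 80 59
f 52 82 79
f 82 51 75
f 79 75 43
f 82 75 79
f 51 77 76
f 77 48 64
f 76 64 47
f 77 64 76
f 48 63 68
f 63 42 65
f 68 65 49
f 63 65 68
f 44 70 56
f 70 50 71
f 56 71 45
f 70 71 56
f 44 56 54
f 56 45 55
f 54 55 43
f 56 55 54
f 44 54 61
f 54 43 60
f 61 60 47
f 54 60 61
f 44 61 66
f 61 47 67
f 66 67 49
f 61 67 66
f 44 66 70
f 66 49 73
f 70 73 50
f 66 73 70
f 45 71 59
f 71 50 72
f 59 72 46
f 71 72 59
f 43 55 79
f 55 45 80
f 79 80 52
f 55 80 79
f 47 60 76
f 60 43 75
f 76 75 51
f 60 75 76
f 49 67 68
f 67 47 64
f 68 64 48
f 67 64 68
f 50 73 69
f 73 49 65
f 69 65 42
f 73 65 69
f 84 83 87
f 84 87 85
f 85 87 88
f 85 88 86
f 87 83 89
f 87 89 88
f 88 89 90
f 88 90 86
f 89 83 91
f 89 91 90
f 90 91 92
f 90 92 86
f 91 83 93
f 91 93 92
f 92 93 94
f 92 94 86
f 93 83 95
f 93 95 94
f 94 95 96
f 94 96 86
f 95 83 97
f 95 97 96
f 96 97 98
f 96 98 86
f 97 83 99
f 97 99 98
f 98 99 100
f 98 100 86
f 99 83 101
f 99 101 100
f 100 101 102
f 100 102 86
f 101 83 103
f 101 103 102
f 102 103 104
f 102 104 86
f 103 83 105
f 103 105 104
f 104 105 106
f 104 106 86
f 105 83 84
f 105 84 106
f 106 84 85
f 106 85 86
f 108 110 107
f 111 108 107
f 107 110 109
f 109 111 107
f 108 114 110
f 112 108 111
f 112 114 108
f 110 114 109
f 113 111 109
f 109 114 113
f 113 112 111
f 114 112 113



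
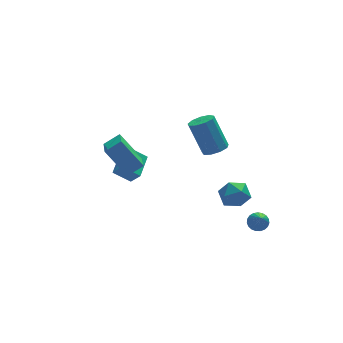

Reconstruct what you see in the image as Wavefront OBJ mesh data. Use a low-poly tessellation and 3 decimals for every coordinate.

v 3.221 3.083 -1.194
v 3.807 3.484 -1.219
v 3.324 4.298 0.508
v 2.739 3.897 0.534
v 3.437 3.716 -1.432
v 2.954 4.53 0.296
v 2.966 3.652 -1.533
v 2.483 4.466 0.194
v 2.615 3.321 -1.476
v 2.132 4.136 0.252
v 2.547 2.879 -1.286
v 2.065 3.693 0.442
v 2.795 2.533 -1.053
v 2.313 3.347 0.674
v 3.243 2.443 -0.886
v 2.76 3.257 0.841
v 3.68 2.653 -0.863
v 3.197 3.467 0.864
v 3.903 3.064 -0.995
v 3.42 3.879 0.733
v -3.495 -0.362 3.081
v -2.687 -0.327 3.559
v -3.024 1.392 2.153
v -2.215 1.428 2.631
v -2.705 -1.248 1.809
v -1.896 -1.212 2.287
v -2.233 0.507 0.881
v -1.425 0.542 1.359
v 2.218 -1.756 0.331
v 2.756 -2.18 -0.156
v 1.464 -2.88 0.476
v 2.002 -3.304 -0.011
v 2.239 -3.049 0.755
v 2.705 -2.355 0.665
v 1.515 -2.705 -0.345
v 1.981 -2.011 -0.435
v 2.322 -2.767 -0.574
v 2.77 -2.979 0.106
v 1.45 -2.081 0.214
v 1.898 -2.293 0.894
v 3.645 -1.743 -2.999
v 4.116 -1.62 -2.764
v 3.235 -3.137 -1.441
v 3.976 -1.472 -2.669
v 3.779 -1.371 -2.631
v 3.559 -1.335 -2.656
v 3.354 -1.369 -2.74
v 3.199 -1.467 -2.87
v 3.122 -1.614 -3.021
v 3.134 -1.783 -3.169
v 3.236 -1.944 -3.287
v 3.408 -2.071 -3.355
v 3.621 -2.142 -3.362
v 3.838 -2.143 -3.306
v 4.022 -2.075 -3.197
v 4.141 -1.95 -3.053
v 4.174 -1.789 -2.9
v -1.157 3.195 -2.591
v -1.979 3.531 -1.941
v -0.398 4.366 -2.235
v -1.219 4.701 -1.585
v -0.801 2.759 -1.915
v -1.622 3.094 -1.265
v -0.041 3.929 -1.559
v -0.863 4.265 -0.909
f 2 1 5
f 2 5 3
f 3 5 6
f 3 6 4
f 5 1 7
f 5 7 6
f 6 7 8
f 6 8 4
f 7 1 9
f 7 9 8
f 8 9 10
f 8 10 4
f 9 1 11
f 9 11 10
f 10 11 12
f 10 12 4
f 11 1 13
f 11 13 12
f 12 13 14
f 12 14 4
f 13 1 15
f 13 15 14
f 14 15 16
f 14 16 4
f 15 1 17
f 15 17 16
f 16 17 18
f 16 18 4
f 17 1 19
f 17 19 18
f 18 19 20
f 18 20 4
f 19 1 2
f 19 2 20
f 20 2 3
f 20 3 4
f 22 24 21
f 25 22 21
f 21 24 23
f 23 25 21
f 22 28 24
f 26 22 25
f 26 28 22
f 24 28 23
f 27 25 23
f 23 28 27
f 27 26 25
f 28 26 27
f 29 40 34
f 29 34 30
f 29 30 36
f 29 36 39
f 29 39 40
f 30 34 38
f 34 40 33
f 40 39 31
f 39 36 35
f 36 30 37
f 32 38 33
f 32 33 31
f 32 31 35
f 32 35 37
f 32 37 38
f 33 38 34
f 31 33 40
f 35 31 39
f 37 35 36
f 38 37 30
f 42 41 44
f 42 44 43
f 44 41 45
f 44 45 43
f 45 41 46
f 45 46 43
f 46 41 47
f 46 47 43
f 47 41 48
f 47 48 43
f 48 41 49
f 48 49 43
f 49 41 50
f 49 50 43
f 50 41 51
f 50 51 43
f 51 41 52
f 51 52 43
f 52 41 53
f 52 53 43
f 53 41 54
f 53 54 43
f 54 41 55
f 54 55 43
f 55 41 56
f 55 56 43
f 56 41 57
f 56 57 43
f 57 41 42
f 57 42 43
f 59 61 58
f 62 59 58
f 58 61 60
f 60 62 58
f 59 65 61
f 63 59 62
f 63 65 59
f 61 65 60
f 64 62 60
f 60 65 64
f 64 63 62
f 65 63 64



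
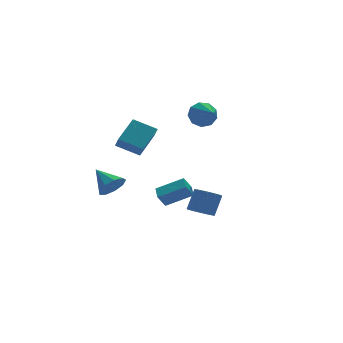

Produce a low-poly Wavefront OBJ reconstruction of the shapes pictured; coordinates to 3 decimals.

v 1.823 2.581 2.26
v 2.175 2.228 1.523
v 1.657 0.999 2.94
v 2.615 2.354 1.924
v 2.685 2.586 2.482
v 2.351 2.816 2.937
v 1.771 2.936 3.075
v 1.215 2.89 2.831
v 0.943 2.7 2.321
v 1.083 2.453 1.782
v 1.57 2.267 1.467
v -3.047 -4.499 0.487
v -2.757 -3.726 0.728
v -4.307 -3.785 -0.283
v -4.017 -3.012 -0.042
v -2.563 -4.448 -0.258
v -2.273 -3.675 -0.017
v -3.823 -3.734 -1.028
v -3.533 -2.961 -0.787
v -4.043 -1.31 1.721
v -4.113 -1.83 2.376
v -5.047 -0.43 2.313
v -5.117 -0.951 2.968
v -2.723 -0.389 2.592
v -2.793 -0.91 3.247
v -3.727 0.49 3.184
v -3.797 -0.03 3.839
v -3.487 3.191 -2.473
v -2.664 3.536 -2.647
v -3.853 4.509 -1.587
v -3.068 3.718 -3.085
v -3.668 3.653 -3.236
v -4.184 3.372 -3.03
v -4.374 3.006 -2.563
v -4.149 2.726 -2.055
v -3.614 2.664 -1.742
v -3.021 2.848 -1.771
v -2.645 3.193 -2.129
v 0.135 -0.301 -3.817
v 0.827 -0.608 -4.103
v 1.498 -0.245 -2.87
v 0.805 0.061 -2.583
v 0.806 -0.125 -4.234
v 1.477 0.238 -3.001
v 0.528 0.291 -4.205
v 1.199 0.654 -2.972
v 0.1 0.48 -4.028
v 0.771 0.843 -2.794
v -0.315 0.371 -3.77
v 0.356 0.734 -2.537
v -0.558 0.005 -3.53
v 0.113 0.368 -2.297
v -0.537 -0.478 -3.399
v 0.134 -0.115 -2.166
v -0.259 -0.894 -3.428
v 0.412 -0.531 -2.195
v 0.169 -1.083 -3.606
v 0.84 -0.72 -2.372
v 0.584 -0.974 -3.863
v 1.255 -0.611 -2.63
f 2 1 4
f 2 4 3
f 4 1 5
f 4 5 3
f 5 1 6
f 5 6 3
f 6 1 7
f 6 7 3
f 7 1 8
f 7 8 3
f 8 1 9
f 8 9 3
f 9 1 10
f 9 10 3
f 10 1 11
f 10 11 3
f 11 1 2
f 11 2 3
f 13 15 12
f 16 13 12
f 12 15 14
f 14 16 12
f 13 19 15
f 17 13 16
f 17 19 13
f 15 19 14
f 18 16 14
f 14 19 18
f 18 17 16
f 19 17 18
f 21 23 20
f 24 21 20
f 20 23 22
f 22 24 20
f 21 27 23
f 25 21 24
f 25 27 21
f 23 27 22
f 26 24 22
f 22 27 26
f 26 25 24
f 27 25 26
f 29 28 31
f 29 31 30
f 31 28 32
f 31 32 30
f 32 28 33
f 32 33 30
f 33 28 34
f 33 34 30
f 34 28 35
f 34 35 30
f 35 28 36
f 35 36 30
f 36 28 37
f 36 37 30
f 37 28 38
f 37 38 30
f 38 28 29
f 38 29 30
f 40 39 43
f 40 43 41
f 41 43 44
f 41 44 42
f 43 39 45
f 43 45 44
f 44 45 46
f 44 46 42
f 45 39 47
f 45 47 46
f 46 47 48
f 46 48 42
f 47 39 49
f 47 49 48
f 48 49 50
f 48 50 42
f 49 39 51
f 49 51 50
f 50 51 52
f 50 52 42
f 51 39 53
f 51 53 52
f 52 53 54
f 52 54 42
f 53 39 55
f 53 55 54
f 54 55 56
f 54 56 42
f 55 39 57
f 55 57 56
f 56 57 58
f 56 58 42
f 57 39 59
f 57 59 58
f 58 59 60
f 58 60 42
f 59 39 40
f 59 40 60
f 60 40 41
f 60 41 42



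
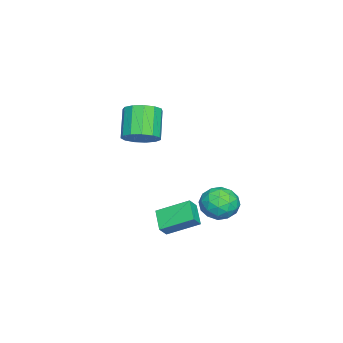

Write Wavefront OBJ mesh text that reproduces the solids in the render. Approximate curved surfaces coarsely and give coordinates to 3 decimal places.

v 2.272 -2.029 2.217
v 3.017 -1.725 2.938
v 1.694 -2.048 4.443
v 0.948 -2.351 3.723
v 2.715 -1.221 2.78
v 1.392 -1.543 4.286
v 2.272 -0.973 2.444
v 0.949 -1.295 3.949
v 1.829 -1.06 2.036
v 0.506 -1.383 3.541
v 1.527 -1.455 1.686
v 0.204 -1.778 3.191
v 1.461 -2.032 1.504
v 0.138 -2.355 3.009
v 1.652 -2.608 1.549
v 0.329 -2.931 3.054
v 2.04 -3 1.806
v 0.717 -3.323 3.311
v 2.502 -3.084 2.194
v 1.179 -3.406 3.699
v 2.89 -2.832 2.589
v 1.567 -3.155 4.094
v 3.082 -2.326 2.866
v 1.759 -2.648 4.372
v 2.565 -0.747 -3.354
v 2.256 1.054 -2.425
v 3.688 -0.182 -4.076
v 3.379 1.619 -3.147
v 3.081 -0.979 -2.733
v 2.772 0.822 -1.804
v 4.204 -0.414 -3.455
v 3.895 1.387 -2.526
v -0.884 2.062 -2.783
v 0.242 2.301 -2.45
v -0.222 1.099 -4.33
v 0.904 1.338 -3.997
v 0.235 0.583 -3.349
v -0.175 1.179 -2.393
v 0.195 2.221 -4.387
v -0.215 2.817 -3.431
v 0.909 2.399 -3.441
v 0.934 1.387 -2.799
v -0.914 2.013 -3.981
v -0.889 1.001 -3.339
v -0.379 2.267 -2.481
v 0.399 1.133 -4.299
v 0.006 0.69 -3.919
v 0.668 0.83 -3.723
v -0.624 1.607 -2.447
v 0.038 1.747 -2.251
v 0.034 0.737 -2.78
v -0.018 1.653 -4.529
v 0.644 1.793 -4.333
v -0.648 2.57 -3.057
v 0.014 2.71 -2.861
v -0.014 2.663 -4
v 0.675 2.465 -2.867
v 1.064 1.898 -3.777
v 0.647 2.417 -4.006
v 0.406 2.768 -3.444
v 0.689 1.87 -2.49
v 1.079 1.303 -3.4
v 0.685 0.86 -3.019
v 0.444 1.21 -2.457
v 1.081 1.927 -3.073
v -1.059 2.097 -3.38
v -0.669 1.53 -4.29
v -0.424 2.19 -4.323
v -0.665 2.54 -3.761
v -1.044 1.502 -3.003
v -0.655 0.935 -3.913
v -0.386 0.632 -3.336
v -0.627 0.983 -2.774
v -1.061 1.473 -3.707
f 2 1 5
f 2 5 3
f 3 5 6
f 3 6 4
f 5 1 7
f 5 7 6
f 6 7 8
f 6 8 4
f 7 1 9
f 7 9 8
f 8 9 10
f 8 10 4
f 9 1 11
f 9 11 10
f 10 11 12
f 10 12 4
f 11 1 13
f 11 13 12
f 12 13 14
f 12 14 4
f 13 1 15
f 13 15 14
f 14 15 16
f 14 16 4
f 15 1 17
f 15 17 16
f 16 17 18
f 16 18 4
f 17 1 19
f 17 19 18
f 18 19 20
f 18 20 4
f 19 1 21
f 19 21 20
f 20 21 22
f 20 22 4
f 21 1 23
f 21 23 22
f 22 23 24
f 22 24 4
f 23 1 2
f 23 2 24
f 24 2 3
f 24 3 4
f 26 28 25
f 29 26 25
f 25 28 27
f 27 29 25
f 26 32 28
f 30 26 29
f 30 32 26
f 28 32 27
f 31 29 27
f 27 32 31
f 31 30 29
f 32 30 31
f 33 70 49
f 70 44 73
f 49 73 38
f 70 73 49
f 33 49 45
f 49 38 50
f 45 50 34
f 49 50 45
f 33 45 54
f 45 34 55
f 54 55 40
f 45 55 54
f 33 54 66
f 54 40 69
f 66 69 43
f 54 69 66
f 33 66 70
f 66 43 74
f 70 74 44
f 66 74 70
f 34 50 61
f 50 38 64
f 61 64 42
f 50 64 61
f 38 73 51
f 73 44 72
f 51 72 37
f 73 72 51
f 44 74 71
f 74 43 67
f 71 67 35
f 74 67 71
f 43 69 68
f 69 40 56
f 68 56 39
f 69 56 68
f 40 55 60
f 55 34 57
f 60 57 41
f 55 57 60
f 36 62 48
f 62 42 63
f 48 63 37
f 62 63 48
f 36 48 46
f 48 37 47
f 46 47 35
f 48 47 46
f 36 46 53
f 46 35 52
f 53 52 39
f 46 52 53
f 36 53 58
f 53 39 59
f 58 59 41
f 53 59 58
f 36 58 62
f 58 41 65
f 62 65 42
f 58 65 62
f 37 63 51
f 63 42 64
f 51 64 38
f 63 64 51
f 35 47 71
f 47 37 72
f 71 72 44
f 47 72 71
f 39 52 68
f 52 35 67
f 68 67 43
f 52 67 68
f 41 59 60
f 59 39 56
f 60 56 40
f 59 56 60
f 42 65 61
f 65 41 57
f 61 57 34
f 65 57 61



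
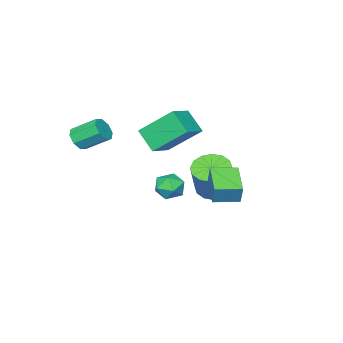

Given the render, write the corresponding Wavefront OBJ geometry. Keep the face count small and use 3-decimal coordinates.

v -1.019 -1.525 0.176
v -1.111 -2.477 1.041
v -1.828 -0.268 1.474
v -1.92 -1.22 2.339
v 0.2 -1.22 0.641
v 0.108 -2.172 1.506
v -0.609 0.037 1.939
v -0.701 -0.915 2.804
v 3.481 -2.193 2.158
v 3.756 -1.764 1.822
v 3.175 -0.839 2.527
v 2.899 -1.267 2.862
v 3.343 -1.89 1.646
v 2.761 -0.965 2.351
v 3.01 -2.193 1.77
v 2.429 -1.268 2.474
v 2.953 -2.496 2.121
v 2.371 -1.571 2.825
v 3.205 -2.621 2.493
v 2.624 -1.696 3.198
v 3.619 -2.495 2.669
v 3.037 -1.57 3.374
v 3.951 -2.192 2.546
v 3.37 -1.267 3.25
v 4.009 -1.889 2.195
v 3.427 -0.964 2.899
v -1.552 0.768 -1.381
v -0.97 1.277 -1.801
v -0.245 1.721 -0.26
v -0.828 1.212 0.161
v -1.324 1.55 -1.713
v -0.599 1.994 -0.172
v -1.739 1.614 -1.537
v -1.014 2.058 0.005
v -2.104 1.451 -1.318
v -1.379 1.895 0.223
v -2.321 1.105 -1.116
v -1.596 1.549 0.425
v -2.332 0.669 -0.985
v -1.608 1.113 0.556
v -2.135 0.259 -0.96
v -1.41 0.703 0.581
v -1.781 -0.014 -1.048
v -1.056 0.43 0.493
v -1.366 -0.078 -1.225
v -0.641 0.366 0.317
v -1.001 0.085 -1.443
v -0.276 0.529 0.098
v -0.784 0.431 -1.645
v -0.059 0.875 -0.104
v -0.772 0.867 -1.776
v -0.048 1.311 -0.235
v 0.375 2.184 0.199
v 0.547 2.471 1.088
v -0.534 2.887 0.149
v -0.361 3.173 1.038
v 1.241 3.267 -0.318
v 1.414 3.553 0.571
v 0.333 3.969 -0.368
v 0.505 4.256 0.521
v -0.387 -0.016 -1.777
v 0.194 0.029 -1.294
v -0.554 -1.189 -1.466
v 0.027 -1.144 -0.983
v -0.615 -0.769 -0.839
v -0.512 -0.044 -1.031
v 0.152 -1.116 -1.729
v 0.255 -0.391 -1.921
v 0.527 -0.65 -1.264
v 0.053 -0.436 -0.714
v -0.413 -0.724 -2.046
v -0.887 -0.51 -1.496
f 2 4 1
f 5 2 1
f 1 4 3
f 3 5 1
f 2 8 4
f 6 2 5
f 6 8 2
f 4 8 3
f 7 5 3
f 3 8 7
f 7 6 5
f 8 6 7
f 10 9 13
f 10 13 11
f 11 13 14
f 11 14 12
f 13 9 15
f 13 15 14
f 14 15 16
f 14 16 12
f 15 9 17
f 15 17 16
f 16 17 18
f 16 18 12
f 17 9 19
f 17 19 18
f 18 19 20
f 18 20 12
f 19 9 21
f 19 21 20
f 20 21 22
f 20 22 12
f 21 9 23
f 21 23 22
f 22 23 24
f 22 24 12
f 23 9 25
f 23 25 24
f 24 25 26
f 24 26 12
f 25 9 10
f 25 10 26
f 26 10 11
f 26 11 12
f 28 27 31
f 28 31 29
f 29 31 32
f 29 32 30
f 31 27 33
f 31 33 32
f 32 33 34
f 32 34 30
f 33 27 35
f 33 35 34
f 34 35 36
f 34 36 30
f 35 27 37
f 35 37 36
f 36 37 38
f 36 38 30
f 37 27 39
f 37 39 38
f 38 39 40
f 38 40 30
f 39 27 41
f 39 41 40
f 40 41 42
f 40 42 30
f 41 27 43
f 41 43 42
f 42 43 44
f 42 44 30
f 43 27 45
f 43 45 44
f 44 45 46
f 44 46 30
f 45 27 47
f 45 47 46
f 46 47 48
f 46 48 30
f 47 27 49
f 47 49 48
f 48 49 50
f 48 50 30
f 49 27 51
f 49 51 50
f 50 51 52
f 50 52 30
f 51 27 28
f 51 28 52
f 52 28 29
f 52 29 30
f 54 56 53
f 57 54 53
f 53 56 55
f 55 57 53
f 54 60 56
f 58 54 57
f 58 60 54
f 56 60 55
f 59 57 55
f 55 60 59
f 59 58 57
f 60 58 59
f 61 72 66
f 61 66 62
f 61 62 68
f 61 68 71
f 61 71 72
f 62 66 70
f 66 72 65
f 72 71 63
f 71 68 67
f 68 62 69
f 64 70 65
f 64 65 63
f 64 63 67
f 64 67 69
f 64 69 70
f 65 70 66
f 63 65 72
f 67 63 71
f 69 67 68
f 70 69 62



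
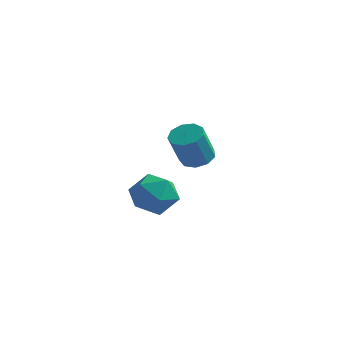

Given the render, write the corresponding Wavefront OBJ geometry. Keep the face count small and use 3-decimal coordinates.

v 3.056 -2.769 -1.124
v 3.859 -2.937 -1.636
v 3.321 -4.063 -0.284
v 4.124 -4.231 -0.796
v 4.087 -3.481 -0.186
v 3.923 -2.681 -0.705
v 3.257 -4.319 -1.215
v 3.093 -3.519 -1.734
v 3.983 -3.895 -1.692
v 4.497 -3.377 -1.057
v 2.683 -3.623 -0.863
v 3.197 -3.105 -0.228
v 3.281 0.947 -1.135
v 3.852 0.571 -1.232
v 3.669 -0.062 0.137
v 3.099 0.313 0.235
v 3.962 0.982 -1.028
v 3.78 0.349 0.342
v 3.754 1.376 -0.873
v 3.571 0.743 0.496
v 3.324 1.57 -0.841
v 3.142 0.936 0.529
v 2.875 1.471 -0.946
v 2.692 0.838 0.423
v 2.615 1.128 -1.14
v 2.433 0.494 0.23
v 2.668 0.699 -1.331
v 2.485 0.066 0.039
v 3.007 0.387 -1.43
v 2.825 -0.247 -0.061
v 3.475 0.336 -1.391
v 3.292 -0.297 -0.022
f 1 12 6
f 1 6 2
f 1 2 8
f 1 8 11
f 1 11 12
f 2 6 10
f 6 12 5
f 12 11 3
f 11 8 7
f 8 2 9
f 4 10 5
f 4 5 3
f 4 3 7
f 4 7 9
f 4 9 10
f 5 10 6
f 3 5 12
f 7 3 11
f 9 7 8
f 10 9 2
f 14 13 17
f 14 17 15
f 15 17 18
f 15 18 16
f 17 13 19
f 17 19 18
f 18 19 20
f 18 20 16
f 19 13 21
f 19 21 20
f 20 21 22
f 20 22 16
f 21 13 23
f 21 23 22
f 22 23 24
f 22 24 16
f 23 13 25
f 23 25 24
f 24 25 26
f 24 26 16
f 25 13 27
f 25 27 26
f 26 27 28
f 26 28 16
f 27 13 29
f 27 29 28
f 28 29 30
f 28 30 16
f 29 13 31
f 29 31 30
f 30 31 32
f 30 32 16
f 31 13 14
f 31 14 32
f 32 14 15
f 32 15 16



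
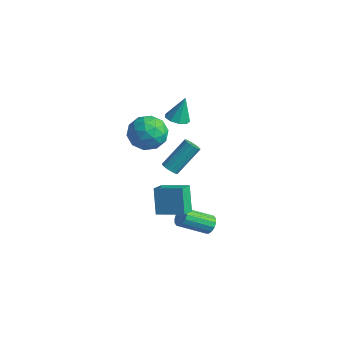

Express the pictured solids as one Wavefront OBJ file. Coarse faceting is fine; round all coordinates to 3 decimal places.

v 3.843 -1.446 -3.722
v 4.27 -1.426 -3.301
v 3.405 -2.734 -2.358
v 2.977 -2.754 -2.778
v 4.058 -1.219 -3.209
v 3.193 -2.527 -2.266
v 3.787 -1.073 -3.255
v 2.922 -2.381 -2.312
v 3.532 -1.027 -3.425
v 2.667 -2.335 -2.482
v 3.36 -1.093 -3.675
v 2.494 -2.401 -2.732
v 3.317 -1.254 -3.937
v 2.452 -2.562 -2.994
v 3.415 -1.466 -4.142
v 2.55 -2.774 -3.199
v 3.627 -1.673 -4.234
v 2.762 -2.981 -3.291
v 3.898 -1.819 -4.188
v 3.033 -3.127 -3.245
v 4.153 -1.865 -4.018
v 3.288 -3.173 -3.075
v 4.326 -1.799 -3.768
v 3.46 -3.107 -2.825
v 4.368 -1.638 -3.506
v 3.503 -2.946 -2.563
v 2.293 -3.899 -2.288
v 1.626 -3.392 -0.866
v 1.959 -3.011 -2.761
v 1.293 -2.504 -1.339
v 3.667 -3.176 -1.901
v 3.001 -2.669 -0.479
v 3.334 -2.288 -2.374
v 2.667 -1.781 -0.952
v -1.608 0.991 -3.757
v -1.279 1.265 -4.103
v -0.944 2.723 -2.629
v -1.272 2.449 -2.283
v -1.54 1.371 -4.148
v -1.205 2.829 -2.675
v -1.818 1.375 -4.089
v -1.483 2.833 -2.615
v -2.04 1.277 -3.941
v -1.705 2.734 -2.467
v -2.146 1.101 -3.743
v -1.811 2.559 -2.27
v -2.108 0.896 -3.549
v -1.773 2.354 -2.076
v -1.936 0.717 -3.411
v -1.601 2.175 -1.937
v -1.675 0.611 -3.365
v -1.34 2.069 -1.892
v -1.397 0.607 -3.425
v -1.062 2.065 -1.951
v -1.175 0.706 -3.573
v -0.84 2.163 -2.099
v -1.069 0.881 -3.77
v -0.734 2.339 -2.297
v -1.107 1.086 -3.964
v -0.772 2.544 -2.491
v -3.364 3.336 -1.711
v -2.801 3.789 -1.912
v -3.256 3.884 -0.169
v -3.25 4.031 -1.966
v -3.752 3.948 -1.902
v -4.073 3.579 -1.748
v -4.062 3.095 -1.576
v -3.724 2.724 -1.468
v -3.218 2.639 -1.473
v -2.781 2.88 -1.59
v -2.616 3.334 -1.763
v -2.858 1.771 -1.144
v -2.423 1.034 -2.043
v -4.737 1.386 -1.737
v -4.302 0.649 -2.636
v -4.198 0.307 -1.448
v -3.036 0.544 -1.081
v -4.124 1.876 -2.699
v -2.962 2.113 -2.332
v -3.206 1.099 -3.003
v -3.251 0.129 -2.231
v -3.909 2.291 -1.549
v -3.954 1.321 -0.777
v -2.476 1.436 -1.541
v -4.684 0.984 -2.239
v -4.623 0.783 -1.541
v -4.368 0.35 -2.069
v -2.836 1.148 -0.976
v -2.581 0.715 -1.504
v -3.623 0.288 -1.155
v -4.579 1.705 -2.276
v -4.324 1.272 -2.804
v -2.792 2.07 -1.711
v -2.537 1.637 -2.239
v -3.537 2.132 -2.625
v -2.68 1.041 -2.634
v -3.784 0.815 -2.983
v -3.679 1.536 -3.02
v -2.997 1.675 -2.804
v -2.707 0.471 -2.18
v -3.811 0.245 -2.529
v -3.75 0.044 -1.83
v -3.067 0.183 -1.615
v -3.167 0.509 -2.745
v -3.349 2.175 -1.251
v -4.453 1.949 -1.6
v -4.093 2.237 -2.165
v -3.41 2.376 -1.95
v -3.376 1.605 -0.797
v -4.48 1.379 -1.146
v -4.163 0.745 -0.976
v -3.481 0.884 -0.76
v -3.993 1.911 -1.035
f 2 1 5
f 2 5 3
f 3 5 6
f 3 6 4
f 5 1 7
f 5 7 6
f 6 7 8
f 6 8 4
f 7 1 9
f 7 9 8
f 8 9 10
f 8 10 4
f 9 1 11
f 9 11 10
f 10 11 12
f 10 12 4
f 11 1 13
f 11 13 12
f 12 13 14
f 12 14 4
f 13 1 15
f 13 15 14
f 14 15 16
f 14 16 4
f 15 1 17
f 15 17 16
f 16 17 18
f 16 18 4
f 17 1 19
f 17 19 18
f 18 19 20
f 18 20 4
f 19 1 21
f 19 21 20
f 20 21 22
f 20 22 4
f 21 1 23
f 21 23 22
f 22 23 24
f 22 24 4
f 23 1 25
f 23 25 24
f 24 25 26
f 24 26 4
f 25 1 2
f 25 2 26
f 26 2 3
f 26 3 4
f 28 30 27
f 31 28 27
f 27 30 29
f 29 31 27
f 28 34 30
f 32 28 31
f 32 34 28
f 30 34 29
f 33 31 29
f 29 34 33
f 33 32 31
f 34 32 33
f 36 35 39
f 36 39 37
f 37 39 40
f 37 40 38
f 39 35 41
f 39 41 40
f 40 41 42
f 40 42 38
f 41 35 43
f 41 43 42
f 42 43 44
f 42 44 38
f 43 35 45
f 43 45 44
f 44 45 46
f 44 46 38
f 45 35 47
f 45 47 46
f 46 47 48
f 46 48 38
f 47 35 49
f 47 49 48
f 48 49 50
f 48 50 38
f 49 35 51
f 49 51 50
f 50 51 52
f 50 52 38
f 51 35 53
f 51 53 52
f 52 53 54
f 52 54 38
f 53 35 55
f 53 55 54
f 54 55 56
f 54 56 38
f 55 35 57
f 55 57 56
f 56 57 58
f 56 58 38
f 57 35 59
f 57 59 58
f 58 59 60
f 58 60 38
f 59 35 36
f 59 36 60
f 60 36 37
f 60 37 38
f 62 61 64
f 62 64 63
f 64 61 65
f 64 65 63
f 65 61 66
f 65 66 63
f 66 61 67
f 66 67 63
f 67 61 68
f 67 68 63
f 68 61 69
f 68 69 63
f 69 61 70
f 69 70 63
f 70 61 71
f 70 71 63
f 71 61 62
f 71 62 63
f 72 109 88
f 109 83 112
f 88 112 77
f 109 112 88
f 72 88 84
f 88 77 89
f 84 89 73
f 88 89 84
f 72 84 93
f 84 73 94
f 93 94 79
f 84 94 93
f 72 93 105
f 93 79 108
f 105 108 82
f 93 108 105
f 72 105 109
f 105 82 113
f 109 113 83
f 105 113 109
f 73 89 100
f 89 77 103
f 100 103 81
f 89 103 100
f 77 112 90
f 112 83 111
f 90 111 76
f 112 111 90
f 83 113 110
f 113 82 106
f 110 106 74
f 113 106 110
f 82 108 107
f 108 79 95
f 107 95 78
f 108 95 107
f 79 94 99
f 94 73 96
f 99 96 80
f 94 96 99
f 75 101 87
f 101 81 102
f 87 102 76
f 101 102 87
f 75 87 85
f 87 76 86
f 85 86 74
f 87 86 85
f 75 85 92
f 85 74 91
f 92 91 78
f 85 91 92
f 75 92 97
f 92 78 98
f 97 98 80
f 92 98 97
f 75 97 101
f 97 80 104
f 101 104 81
f 97 104 101
f 76 102 90
f 102 81 103
f 90 103 77
f 102 103 90
f 74 86 110
f 86 76 111
f 110 111 83
f 86 111 110
f 78 91 107
f 91 74 106
f 107 106 82
f 91 106 107
f 80 98 99
f 98 78 95
f 99 95 79
f 98 95 99
f 81 104 100
f 104 80 96
f 100 96 73
f 104 96 100



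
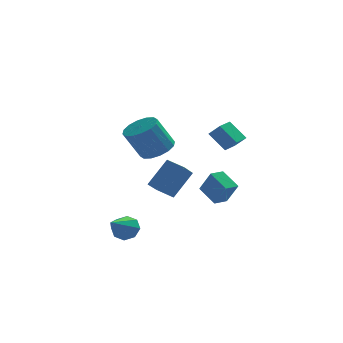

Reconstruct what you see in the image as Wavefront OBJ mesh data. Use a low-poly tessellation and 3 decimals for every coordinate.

v 2.332 -2.061 -1.294
v 1.684 -1.131 -0.638
v 2.997 -1.552 -1.36
v 2.349 -0.622 -0.704
v 2.831 -2.558 -0.096
v 2.183 -1.628 0.56
v 3.496 -2.049 -0.162
v 2.848 -1.119 0.494
v 2.859 -1.823 2.202
v 3.372 -2.173 2.825
v 2.104 -1.283 3.126
v 2.617 -1.633 3.749
v 3.443 -0.987 2.191
v 3.956 -1.337 2.814
v 2.688 -0.447 3.115
v 3.201 -0.797 3.738
v -0.538 -3.204 2.892
v 0.206 -3.661 3.24
v -0.638 -3.853 4.795
v -1.382 -3.396 4.448
v 0.288 -3.193 3.342
v -0.557 -3.384 4.897
v 0.148 -2.727 3.324
v -0.697 -2.918 4.879
v -0.176 -2.389 3.189
v -1.02 -2.581 4.745
v -0.596 -2.27 2.976
v -1.441 -2.461 4.531
v -1.001 -2.401 2.74
v -1.846 -2.592 4.295
v -1.282 -2.747 2.545
v -2.126 -2.939 4.1
v -1.363 -3.216 2.443
v -2.208 -3.407 3.998
v -1.223 -3.682 2.461
v -2.068 -3.873 4.016
v -0.9 -4.019 2.595
v -1.744 -4.211 4.151
v -0.479 -4.139 2.809
v -1.324 -4.33 4.364
v -0.074 -4.008 3.045
v -0.919 -4.199 4.6
v -2.037 -2.323 -2.708
v -1.346 -2.649 -2.616
v -2.843 -3.737 -1.692
v -1.474 -2.267 -2.186
v -1.932 -1.918 -2.062
v -2.451 -1.805 -2.317
v -2.728 -1.996 -2.801
v -2.599 -2.378 -3.231
v -2.141 -2.728 -3.355
v -1.622 -2.84 -3.1
v 0.627 1.412 -2.234
v 0.101 0.34 -1.412
v -0.194 2.057 -1.918
v -0.72 0.984 -1.096
v 1.66 2.016 -0.784
v 1.134 0.943 0.038
v 0.839 2.66 -0.468
v 0.313 1.588 0.354
f 2 4 1
f 5 2 1
f 1 4 3
f 3 5 1
f 2 8 4
f 6 2 5
f 6 8 2
f 4 8 3
f 7 5 3
f 3 8 7
f 7 6 5
f 8 6 7
f 10 12 9
f 13 10 9
f 9 12 11
f 11 13 9
f 10 16 12
f 14 10 13
f 14 16 10
f 12 16 11
f 15 13 11
f 11 16 15
f 15 14 13
f 16 14 15
f 18 17 21
f 18 21 19
f 19 21 22
f 19 22 20
f 21 17 23
f 21 23 22
f 22 23 24
f 22 24 20
f 23 17 25
f 23 25 24
f 24 25 26
f 24 26 20
f 25 17 27
f 25 27 26
f 26 27 28
f 26 28 20
f 27 17 29
f 27 29 28
f 28 29 30
f 28 30 20
f 29 17 31
f 29 31 30
f 30 31 32
f 30 32 20
f 31 17 33
f 31 33 32
f 32 33 34
f 32 34 20
f 33 17 35
f 33 35 34
f 34 35 36
f 34 36 20
f 35 17 37
f 35 37 36
f 36 37 38
f 36 38 20
f 37 17 39
f 37 39 38
f 38 39 40
f 38 40 20
f 39 17 41
f 39 41 40
f 40 41 42
f 40 42 20
f 41 17 18
f 41 18 42
f 42 18 19
f 42 19 20
f 44 43 46
f 44 46 45
f 46 43 47
f 46 47 45
f 47 43 48
f 47 48 45
f 48 43 49
f 48 49 45
f 49 43 50
f 49 50 45
f 50 43 51
f 50 51 45
f 51 43 52
f 51 52 45
f 52 43 44
f 52 44 45
f 54 56 53
f 57 54 53
f 53 56 55
f 55 57 53
f 54 60 56
f 58 54 57
f 58 60 54
f 56 60 55
f 59 57 55
f 55 60 59
f 59 58 57
f 60 58 59

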